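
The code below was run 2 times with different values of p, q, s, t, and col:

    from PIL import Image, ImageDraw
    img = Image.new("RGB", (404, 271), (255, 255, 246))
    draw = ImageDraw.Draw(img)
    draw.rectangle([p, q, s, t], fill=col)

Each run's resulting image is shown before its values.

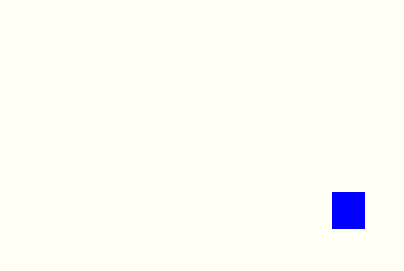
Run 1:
p = 332
q = 192
s = 364
t = 228
col = 'blue'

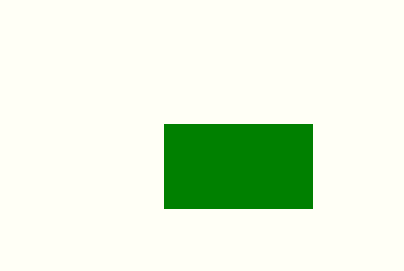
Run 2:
p = 164; q = 124; s = 312; t = 208; col = 'green'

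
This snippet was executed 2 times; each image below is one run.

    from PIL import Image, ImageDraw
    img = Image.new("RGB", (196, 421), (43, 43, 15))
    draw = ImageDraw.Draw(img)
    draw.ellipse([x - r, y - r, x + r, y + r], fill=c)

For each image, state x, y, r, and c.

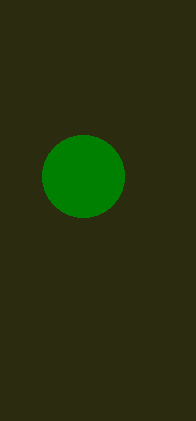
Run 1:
x = 83
y = 176
r = 41
c = 'green'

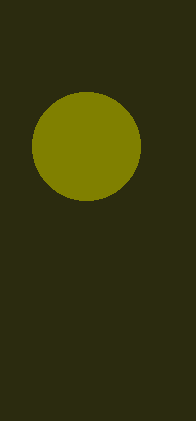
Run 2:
x = 86
y = 146
r = 54
c = 'olive'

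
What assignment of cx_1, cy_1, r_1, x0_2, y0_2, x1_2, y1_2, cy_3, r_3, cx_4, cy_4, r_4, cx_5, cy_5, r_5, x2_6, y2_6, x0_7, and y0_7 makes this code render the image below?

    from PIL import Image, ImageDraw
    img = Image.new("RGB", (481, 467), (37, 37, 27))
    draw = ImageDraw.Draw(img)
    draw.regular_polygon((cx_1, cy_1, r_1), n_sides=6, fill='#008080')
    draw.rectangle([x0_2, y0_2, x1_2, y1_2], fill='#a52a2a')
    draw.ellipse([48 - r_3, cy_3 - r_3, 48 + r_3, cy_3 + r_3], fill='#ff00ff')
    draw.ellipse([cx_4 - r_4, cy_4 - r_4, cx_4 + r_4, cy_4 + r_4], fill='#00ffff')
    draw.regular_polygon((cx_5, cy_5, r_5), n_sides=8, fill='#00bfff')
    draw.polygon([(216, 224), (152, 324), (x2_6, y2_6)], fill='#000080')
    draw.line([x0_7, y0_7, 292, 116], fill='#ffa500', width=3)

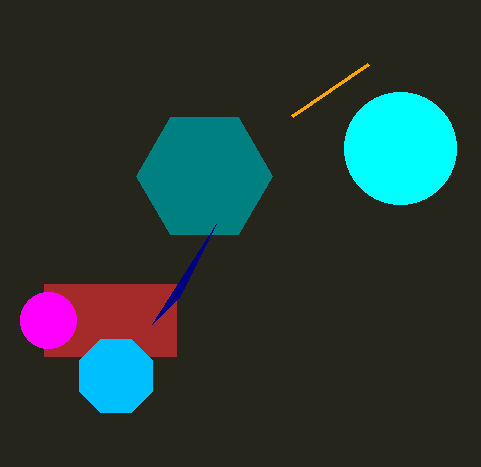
cx_1 = 204, cy_1 = 176, r_1 = 68, x0_2 = 44, y0_2 = 284, x1_2 = 176, y1_2 = 356, cy_3 = 320, r_3 = 28, cx_4 = 400, cy_4 = 148, r_4 = 56, cx_5 = 116, cy_5 = 376, r_5 = 40, x2_6 = 180, y2_6 = 296, x0_7 = 368, y0_7 = 64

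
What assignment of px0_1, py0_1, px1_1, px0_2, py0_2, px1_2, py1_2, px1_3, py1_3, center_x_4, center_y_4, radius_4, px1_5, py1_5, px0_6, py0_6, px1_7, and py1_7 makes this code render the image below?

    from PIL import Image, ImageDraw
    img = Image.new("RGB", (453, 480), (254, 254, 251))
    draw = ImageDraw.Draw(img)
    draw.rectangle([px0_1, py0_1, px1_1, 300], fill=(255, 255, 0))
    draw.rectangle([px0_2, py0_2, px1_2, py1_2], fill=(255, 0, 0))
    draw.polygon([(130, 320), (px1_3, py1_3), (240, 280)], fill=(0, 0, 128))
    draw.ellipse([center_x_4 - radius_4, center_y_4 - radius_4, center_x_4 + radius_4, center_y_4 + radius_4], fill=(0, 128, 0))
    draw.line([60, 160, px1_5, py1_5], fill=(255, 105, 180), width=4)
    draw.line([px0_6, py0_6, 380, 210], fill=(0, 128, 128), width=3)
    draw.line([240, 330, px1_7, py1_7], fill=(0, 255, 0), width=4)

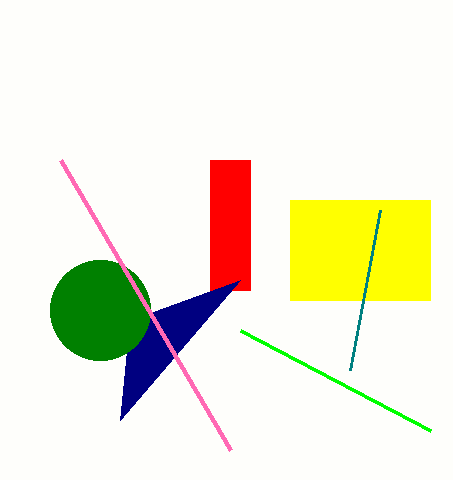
px0_1 = 290, py0_1 = 200, px1_1 = 430, px0_2 = 210, py0_2 = 160, px1_2 = 250, py1_2 = 290, px1_3 = 120, py1_3 = 420, center_x_4 = 100, center_y_4 = 310, radius_4 = 50, px1_5 = 230, py1_5 = 450, px0_6 = 350, py0_6 = 370, px1_7 = 430, py1_7 = 430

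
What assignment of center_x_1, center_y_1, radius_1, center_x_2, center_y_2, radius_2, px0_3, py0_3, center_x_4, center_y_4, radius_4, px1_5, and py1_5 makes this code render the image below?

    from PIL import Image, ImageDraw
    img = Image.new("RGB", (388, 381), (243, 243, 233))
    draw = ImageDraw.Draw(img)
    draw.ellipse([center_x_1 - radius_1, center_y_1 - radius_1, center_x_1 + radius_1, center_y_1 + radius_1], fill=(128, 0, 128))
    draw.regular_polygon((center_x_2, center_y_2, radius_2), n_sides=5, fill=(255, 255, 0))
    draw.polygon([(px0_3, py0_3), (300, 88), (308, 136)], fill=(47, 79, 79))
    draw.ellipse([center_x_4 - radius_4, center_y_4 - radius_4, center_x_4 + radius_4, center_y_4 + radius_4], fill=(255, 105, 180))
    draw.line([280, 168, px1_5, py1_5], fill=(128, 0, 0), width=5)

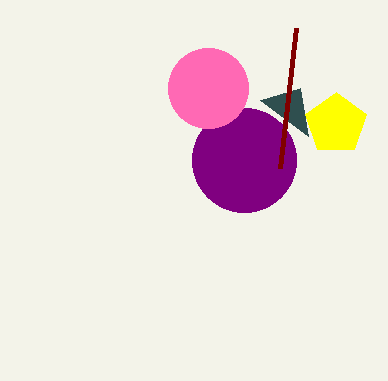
center_x_1 = 244; center_y_1 = 160; radius_1 = 52; center_x_2 = 336; center_y_2 = 124; radius_2 = 32; px0_3 = 260; py0_3 = 100; center_x_4 = 208; center_y_4 = 88; radius_4 = 40; px1_5 = 296; py1_5 = 28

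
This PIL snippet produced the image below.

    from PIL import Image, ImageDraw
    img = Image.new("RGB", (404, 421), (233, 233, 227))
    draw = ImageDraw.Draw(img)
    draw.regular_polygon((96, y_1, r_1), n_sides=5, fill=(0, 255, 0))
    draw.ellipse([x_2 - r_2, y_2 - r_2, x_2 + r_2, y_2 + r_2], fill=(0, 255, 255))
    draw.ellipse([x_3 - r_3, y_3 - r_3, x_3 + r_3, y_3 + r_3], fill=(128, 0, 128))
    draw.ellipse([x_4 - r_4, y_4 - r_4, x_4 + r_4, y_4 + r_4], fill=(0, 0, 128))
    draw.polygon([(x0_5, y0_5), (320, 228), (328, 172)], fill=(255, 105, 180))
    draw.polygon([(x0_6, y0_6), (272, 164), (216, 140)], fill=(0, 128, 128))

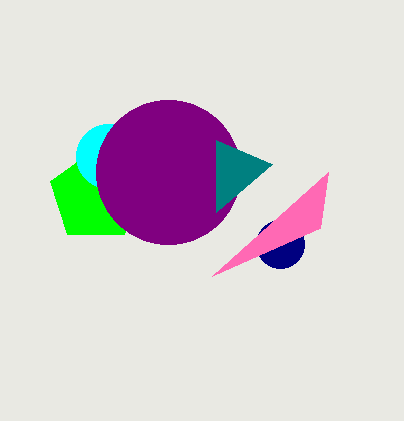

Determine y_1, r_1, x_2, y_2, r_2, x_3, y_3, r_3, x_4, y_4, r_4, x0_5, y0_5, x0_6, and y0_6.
y_1 = 196
r_1 = 48
x_2 = 108
y_2 = 156
r_2 = 32
x_3 = 168
y_3 = 172
r_3 = 72
x_4 = 280
y_4 = 244
r_4 = 24
x0_5 = 212
y0_5 = 276
x0_6 = 216
y0_6 = 212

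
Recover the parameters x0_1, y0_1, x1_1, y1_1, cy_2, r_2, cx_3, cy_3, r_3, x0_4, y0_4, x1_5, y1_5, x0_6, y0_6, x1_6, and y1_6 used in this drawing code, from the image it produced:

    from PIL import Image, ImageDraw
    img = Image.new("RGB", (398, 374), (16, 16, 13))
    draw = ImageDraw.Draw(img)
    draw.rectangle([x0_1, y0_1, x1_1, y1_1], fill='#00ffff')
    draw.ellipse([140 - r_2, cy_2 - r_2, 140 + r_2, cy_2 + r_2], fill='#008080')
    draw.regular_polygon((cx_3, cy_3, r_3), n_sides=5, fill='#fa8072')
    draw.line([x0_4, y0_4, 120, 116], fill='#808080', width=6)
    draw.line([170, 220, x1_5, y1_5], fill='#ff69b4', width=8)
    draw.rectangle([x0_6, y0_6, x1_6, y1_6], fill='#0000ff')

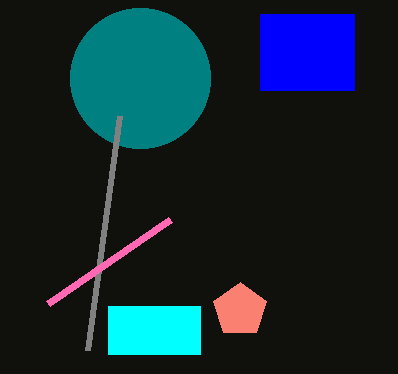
x0_1 = 108
y0_1 = 306
x1_1 = 200
y1_1 = 354
cy_2 = 78
r_2 = 70
cx_3 = 240
cy_3 = 310
r_3 = 28
x0_4 = 88
y0_4 = 350
x1_5 = 48
y1_5 = 304
x0_6 = 260
y0_6 = 14
x1_6 = 354
y1_6 = 90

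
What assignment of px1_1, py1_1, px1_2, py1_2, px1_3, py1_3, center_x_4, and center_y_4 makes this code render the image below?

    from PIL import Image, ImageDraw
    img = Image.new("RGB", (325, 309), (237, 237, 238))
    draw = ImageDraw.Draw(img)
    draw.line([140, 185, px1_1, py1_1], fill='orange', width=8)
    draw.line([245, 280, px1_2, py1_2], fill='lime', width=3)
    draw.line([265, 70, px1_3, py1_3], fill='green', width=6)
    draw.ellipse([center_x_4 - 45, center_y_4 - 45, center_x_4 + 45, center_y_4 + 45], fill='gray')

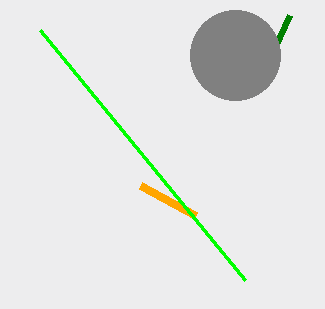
px1_1 = 195
py1_1 = 215
px1_2 = 40
py1_2 = 30
px1_3 = 290
py1_3 = 15
center_x_4 = 235
center_y_4 = 55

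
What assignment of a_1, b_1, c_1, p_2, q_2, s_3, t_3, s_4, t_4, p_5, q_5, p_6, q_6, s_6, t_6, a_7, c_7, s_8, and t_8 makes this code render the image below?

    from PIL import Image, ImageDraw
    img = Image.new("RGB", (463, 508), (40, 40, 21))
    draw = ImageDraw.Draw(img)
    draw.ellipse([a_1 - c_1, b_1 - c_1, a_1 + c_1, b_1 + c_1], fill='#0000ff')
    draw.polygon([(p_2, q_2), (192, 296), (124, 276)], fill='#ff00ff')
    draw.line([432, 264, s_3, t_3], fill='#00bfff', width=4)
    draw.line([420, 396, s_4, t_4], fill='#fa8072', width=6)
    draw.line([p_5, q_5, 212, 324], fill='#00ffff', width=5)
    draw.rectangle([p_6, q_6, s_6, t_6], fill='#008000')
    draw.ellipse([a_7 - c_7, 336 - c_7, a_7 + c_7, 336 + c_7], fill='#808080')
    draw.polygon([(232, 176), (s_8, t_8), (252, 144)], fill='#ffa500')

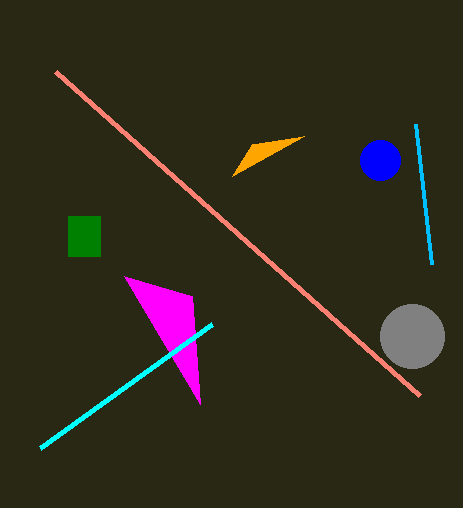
a_1 = 380; b_1 = 160; c_1 = 20; p_2 = 200; q_2 = 404; s_3 = 416; t_3 = 124; s_4 = 56; t_4 = 72; p_5 = 40; q_5 = 448; p_6 = 68; q_6 = 216; s_6 = 100; t_6 = 256; a_7 = 412; c_7 = 32; s_8 = 304; t_8 = 136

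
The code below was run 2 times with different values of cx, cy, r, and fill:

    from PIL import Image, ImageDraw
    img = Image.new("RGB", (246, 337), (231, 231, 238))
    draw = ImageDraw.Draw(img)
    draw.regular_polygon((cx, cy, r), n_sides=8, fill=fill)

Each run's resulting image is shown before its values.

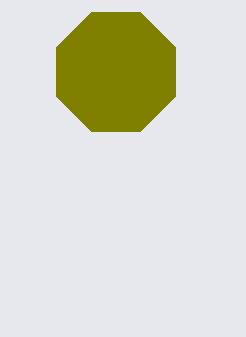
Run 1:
cx = 116; cy = 72; r = 64; fill = 'olive'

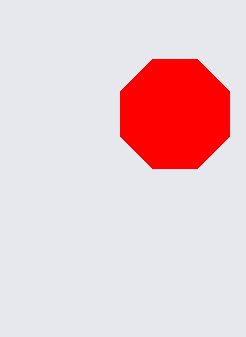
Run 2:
cx = 175; cy = 114; r = 59; fill = 'red'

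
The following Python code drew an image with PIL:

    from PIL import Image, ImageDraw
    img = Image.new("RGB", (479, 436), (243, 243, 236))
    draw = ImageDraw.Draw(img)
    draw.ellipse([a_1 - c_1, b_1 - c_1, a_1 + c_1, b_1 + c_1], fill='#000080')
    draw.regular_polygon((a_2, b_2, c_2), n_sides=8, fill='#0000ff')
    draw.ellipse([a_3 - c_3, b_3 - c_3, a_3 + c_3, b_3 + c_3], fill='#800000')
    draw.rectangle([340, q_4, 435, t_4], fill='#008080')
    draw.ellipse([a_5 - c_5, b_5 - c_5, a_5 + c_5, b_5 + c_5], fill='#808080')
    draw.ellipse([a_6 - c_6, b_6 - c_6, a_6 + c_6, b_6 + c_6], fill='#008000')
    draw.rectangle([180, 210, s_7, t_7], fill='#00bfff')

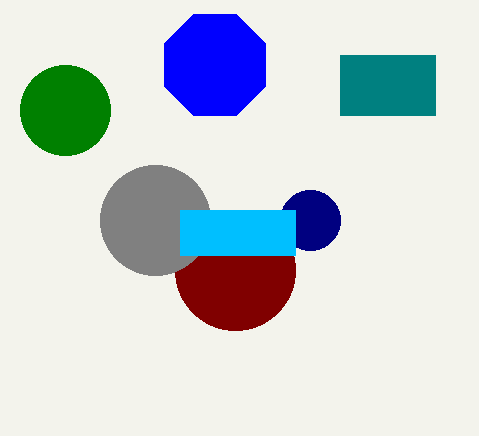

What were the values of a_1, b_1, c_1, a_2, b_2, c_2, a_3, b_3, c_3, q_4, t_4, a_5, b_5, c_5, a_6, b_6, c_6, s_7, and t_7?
a_1 = 310
b_1 = 220
c_1 = 30
a_2 = 215
b_2 = 65
c_2 = 55
a_3 = 235
b_3 = 270
c_3 = 60
q_4 = 55
t_4 = 115
a_5 = 155
b_5 = 220
c_5 = 55
a_6 = 65
b_6 = 110
c_6 = 45
s_7 = 295
t_7 = 255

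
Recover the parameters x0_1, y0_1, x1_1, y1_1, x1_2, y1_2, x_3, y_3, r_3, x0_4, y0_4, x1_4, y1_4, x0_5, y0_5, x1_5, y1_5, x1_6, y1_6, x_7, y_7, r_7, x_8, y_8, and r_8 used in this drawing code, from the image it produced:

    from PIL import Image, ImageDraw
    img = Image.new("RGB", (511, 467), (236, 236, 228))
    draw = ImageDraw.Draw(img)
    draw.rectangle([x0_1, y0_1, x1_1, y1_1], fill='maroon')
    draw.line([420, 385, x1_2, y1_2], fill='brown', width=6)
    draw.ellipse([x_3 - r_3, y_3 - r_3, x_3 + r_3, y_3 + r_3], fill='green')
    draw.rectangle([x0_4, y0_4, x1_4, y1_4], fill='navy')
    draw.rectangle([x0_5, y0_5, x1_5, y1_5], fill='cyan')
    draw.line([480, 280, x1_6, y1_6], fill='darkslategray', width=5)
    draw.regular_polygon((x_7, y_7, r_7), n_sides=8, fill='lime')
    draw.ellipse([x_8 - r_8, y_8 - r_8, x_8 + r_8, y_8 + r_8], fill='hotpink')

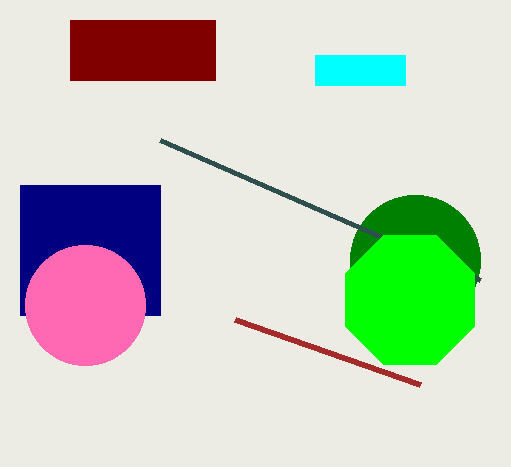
x0_1 = 70; y0_1 = 20; x1_1 = 215; y1_1 = 80; x1_2 = 235; y1_2 = 320; x_3 = 415; y_3 = 260; r_3 = 65; x0_4 = 20; y0_4 = 185; x1_4 = 160; y1_4 = 315; x0_5 = 315; y0_5 = 55; x1_5 = 405; y1_5 = 85; x1_6 = 160; y1_6 = 140; x_7 = 410; y_7 = 300; r_7 = 70; x_8 = 85; y_8 = 305; r_8 = 60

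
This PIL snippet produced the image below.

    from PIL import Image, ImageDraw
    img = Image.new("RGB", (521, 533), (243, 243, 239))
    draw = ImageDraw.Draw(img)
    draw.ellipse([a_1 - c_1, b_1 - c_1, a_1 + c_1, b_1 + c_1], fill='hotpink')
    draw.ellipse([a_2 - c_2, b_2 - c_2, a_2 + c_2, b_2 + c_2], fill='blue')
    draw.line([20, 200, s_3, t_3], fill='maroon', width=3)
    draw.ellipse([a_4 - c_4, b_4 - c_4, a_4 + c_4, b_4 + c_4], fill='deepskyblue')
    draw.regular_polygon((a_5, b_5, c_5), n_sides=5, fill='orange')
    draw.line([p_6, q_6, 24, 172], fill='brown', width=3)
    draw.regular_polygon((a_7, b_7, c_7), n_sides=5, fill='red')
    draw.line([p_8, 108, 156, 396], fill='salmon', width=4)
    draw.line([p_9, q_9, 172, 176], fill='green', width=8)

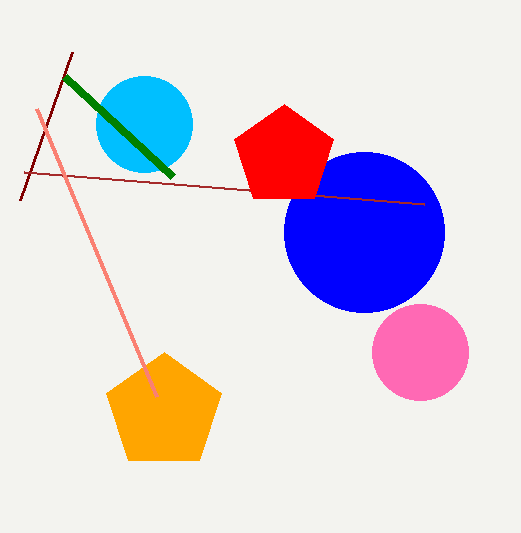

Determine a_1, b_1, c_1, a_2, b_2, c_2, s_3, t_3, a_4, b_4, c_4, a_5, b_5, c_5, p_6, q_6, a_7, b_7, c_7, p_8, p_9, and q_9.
a_1 = 420
b_1 = 352
c_1 = 48
a_2 = 364
b_2 = 232
c_2 = 80
s_3 = 72
t_3 = 52
a_4 = 144
b_4 = 124
c_4 = 48
a_5 = 164
b_5 = 412
c_5 = 60
p_6 = 424
q_6 = 204
a_7 = 284
b_7 = 156
c_7 = 52
p_8 = 36
p_9 = 64
q_9 = 76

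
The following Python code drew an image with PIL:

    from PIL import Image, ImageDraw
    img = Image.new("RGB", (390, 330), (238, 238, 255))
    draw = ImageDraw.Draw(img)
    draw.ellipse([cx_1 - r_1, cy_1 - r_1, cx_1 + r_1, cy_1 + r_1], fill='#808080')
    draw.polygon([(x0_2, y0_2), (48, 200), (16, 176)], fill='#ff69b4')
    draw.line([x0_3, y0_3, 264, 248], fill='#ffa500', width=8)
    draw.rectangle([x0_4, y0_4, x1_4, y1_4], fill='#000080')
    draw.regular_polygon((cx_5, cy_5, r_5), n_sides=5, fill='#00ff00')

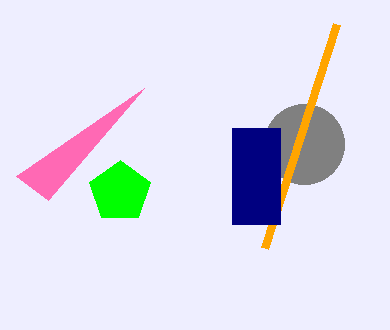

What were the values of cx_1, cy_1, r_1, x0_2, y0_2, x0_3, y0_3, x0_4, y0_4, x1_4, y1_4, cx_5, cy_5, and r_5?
cx_1 = 304; cy_1 = 144; r_1 = 40; x0_2 = 144; y0_2 = 88; x0_3 = 336; y0_3 = 24; x0_4 = 232; y0_4 = 128; x1_4 = 280; y1_4 = 224; cx_5 = 120; cy_5 = 192; r_5 = 32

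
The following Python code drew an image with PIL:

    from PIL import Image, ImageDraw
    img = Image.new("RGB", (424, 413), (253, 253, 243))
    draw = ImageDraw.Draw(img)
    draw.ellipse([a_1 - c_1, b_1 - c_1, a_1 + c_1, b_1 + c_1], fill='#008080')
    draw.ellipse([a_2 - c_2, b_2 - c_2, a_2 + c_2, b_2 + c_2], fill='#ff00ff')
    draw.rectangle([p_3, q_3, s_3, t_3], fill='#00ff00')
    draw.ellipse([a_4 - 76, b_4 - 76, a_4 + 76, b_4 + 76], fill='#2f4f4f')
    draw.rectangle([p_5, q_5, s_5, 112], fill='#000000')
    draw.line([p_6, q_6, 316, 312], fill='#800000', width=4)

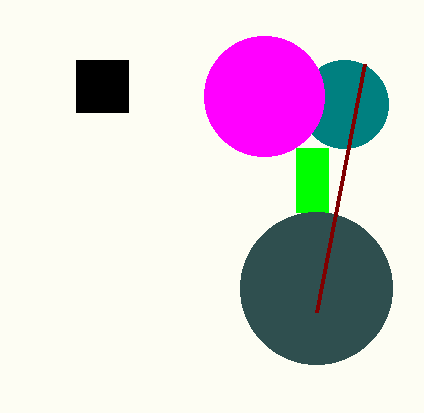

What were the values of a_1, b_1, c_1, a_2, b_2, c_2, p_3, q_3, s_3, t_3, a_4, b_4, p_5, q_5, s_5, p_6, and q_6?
a_1 = 344, b_1 = 104, c_1 = 44, a_2 = 264, b_2 = 96, c_2 = 60, p_3 = 296, q_3 = 148, s_3 = 328, t_3 = 212, a_4 = 316, b_4 = 288, p_5 = 76, q_5 = 60, s_5 = 128, p_6 = 364, q_6 = 64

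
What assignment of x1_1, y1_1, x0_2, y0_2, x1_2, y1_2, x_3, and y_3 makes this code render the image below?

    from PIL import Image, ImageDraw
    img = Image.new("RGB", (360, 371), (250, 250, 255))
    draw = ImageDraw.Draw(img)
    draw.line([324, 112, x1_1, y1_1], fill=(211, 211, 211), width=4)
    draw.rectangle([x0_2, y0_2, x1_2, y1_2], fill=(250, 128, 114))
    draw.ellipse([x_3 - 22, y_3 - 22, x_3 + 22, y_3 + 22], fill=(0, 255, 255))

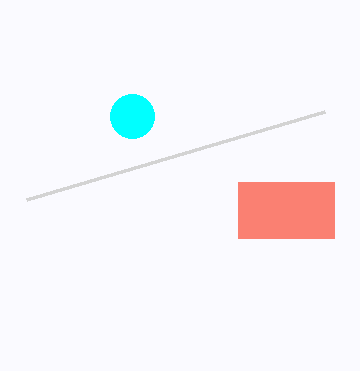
x1_1 = 26; y1_1 = 200; x0_2 = 238; y0_2 = 182; x1_2 = 334; y1_2 = 238; x_3 = 132; y_3 = 116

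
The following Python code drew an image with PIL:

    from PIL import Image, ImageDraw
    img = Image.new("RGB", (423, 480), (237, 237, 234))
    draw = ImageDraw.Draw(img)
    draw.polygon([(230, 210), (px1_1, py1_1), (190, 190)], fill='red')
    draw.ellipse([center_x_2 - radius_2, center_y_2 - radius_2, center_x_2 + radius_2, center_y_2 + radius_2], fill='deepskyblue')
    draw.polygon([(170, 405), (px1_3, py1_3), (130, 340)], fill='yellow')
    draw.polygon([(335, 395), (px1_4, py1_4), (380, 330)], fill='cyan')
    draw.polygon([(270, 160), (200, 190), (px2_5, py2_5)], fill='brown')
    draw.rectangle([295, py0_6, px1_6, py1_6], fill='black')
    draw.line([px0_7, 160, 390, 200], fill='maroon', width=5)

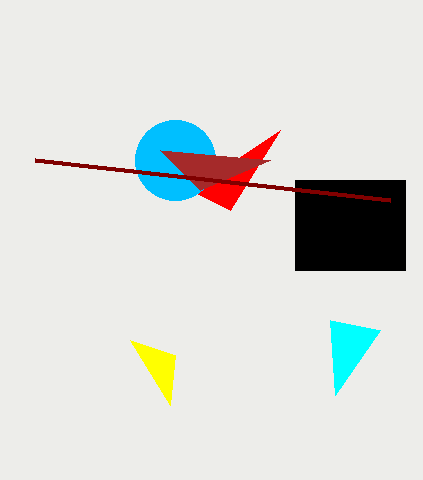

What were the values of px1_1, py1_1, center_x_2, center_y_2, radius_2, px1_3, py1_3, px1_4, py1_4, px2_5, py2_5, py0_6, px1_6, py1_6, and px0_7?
px1_1 = 280
py1_1 = 130
center_x_2 = 175
center_y_2 = 160
radius_2 = 40
px1_3 = 175
py1_3 = 355
px1_4 = 330
py1_4 = 320
px2_5 = 160
py2_5 = 150
py0_6 = 180
px1_6 = 405
py1_6 = 270
px0_7 = 35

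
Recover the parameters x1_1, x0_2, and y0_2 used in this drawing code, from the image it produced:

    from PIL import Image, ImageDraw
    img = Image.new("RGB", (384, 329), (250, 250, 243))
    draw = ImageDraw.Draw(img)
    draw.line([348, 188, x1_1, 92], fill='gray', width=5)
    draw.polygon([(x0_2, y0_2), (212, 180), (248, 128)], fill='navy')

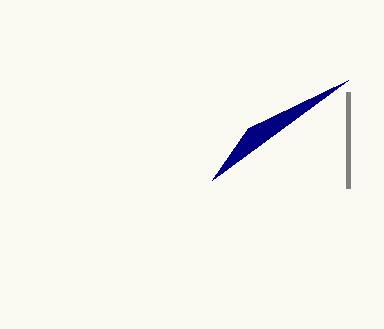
x1_1 = 348; x0_2 = 348; y0_2 = 80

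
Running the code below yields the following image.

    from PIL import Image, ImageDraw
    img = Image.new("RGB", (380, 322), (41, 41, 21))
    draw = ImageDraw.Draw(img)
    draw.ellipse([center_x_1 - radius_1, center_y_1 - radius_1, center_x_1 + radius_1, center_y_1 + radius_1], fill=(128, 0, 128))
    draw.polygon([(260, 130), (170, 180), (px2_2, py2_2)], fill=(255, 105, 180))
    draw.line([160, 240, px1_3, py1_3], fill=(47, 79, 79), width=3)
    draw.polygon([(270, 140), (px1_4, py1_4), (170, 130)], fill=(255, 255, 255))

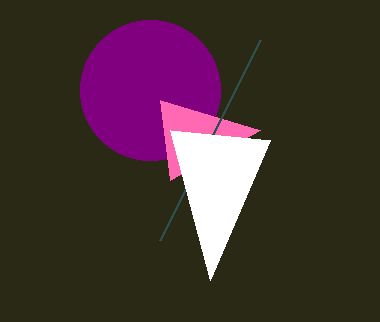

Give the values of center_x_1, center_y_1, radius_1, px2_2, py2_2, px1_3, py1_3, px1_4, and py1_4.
center_x_1 = 150, center_y_1 = 90, radius_1 = 70, px2_2 = 160, py2_2 = 100, px1_3 = 260, py1_3 = 40, px1_4 = 210, py1_4 = 280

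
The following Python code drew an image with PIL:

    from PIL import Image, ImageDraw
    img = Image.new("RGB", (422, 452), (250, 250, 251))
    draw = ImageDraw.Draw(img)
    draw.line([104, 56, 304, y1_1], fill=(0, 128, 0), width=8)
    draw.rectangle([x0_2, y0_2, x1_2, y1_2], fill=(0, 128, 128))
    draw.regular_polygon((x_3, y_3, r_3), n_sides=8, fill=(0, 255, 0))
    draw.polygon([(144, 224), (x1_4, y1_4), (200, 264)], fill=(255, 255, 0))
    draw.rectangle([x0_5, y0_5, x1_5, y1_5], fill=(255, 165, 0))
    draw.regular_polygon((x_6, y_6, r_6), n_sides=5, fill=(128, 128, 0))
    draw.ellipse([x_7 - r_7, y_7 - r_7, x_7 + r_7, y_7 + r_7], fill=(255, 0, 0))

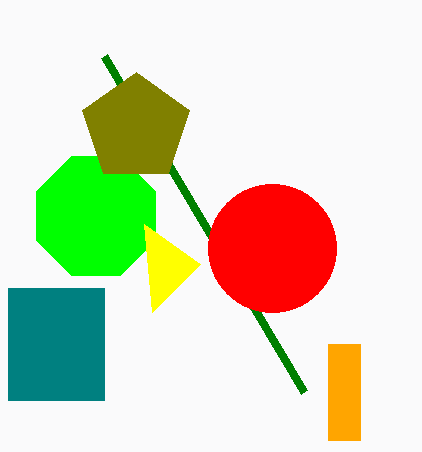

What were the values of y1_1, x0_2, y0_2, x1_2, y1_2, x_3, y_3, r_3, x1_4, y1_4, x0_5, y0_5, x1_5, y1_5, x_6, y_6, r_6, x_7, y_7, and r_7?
y1_1 = 392
x0_2 = 8
y0_2 = 288
x1_2 = 104
y1_2 = 400
x_3 = 96
y_3 = 216
r_3 = 64
x1_4 = 152
y1_4 = 312
x0_5 = 328
y0_5 = 344
x1_5 = 360
y1_5 = 440
x_6 = 136
y_6 = 128
r_6 = 56
x_7 = 272
y_7 = 248
r_7 = 64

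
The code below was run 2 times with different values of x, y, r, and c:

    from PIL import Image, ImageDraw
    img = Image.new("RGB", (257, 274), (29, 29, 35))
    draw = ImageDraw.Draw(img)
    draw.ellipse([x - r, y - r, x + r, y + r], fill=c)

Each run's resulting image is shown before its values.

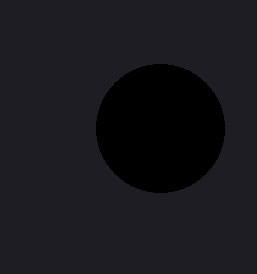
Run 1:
x = 160; y = 128; r = 64; c = 'black'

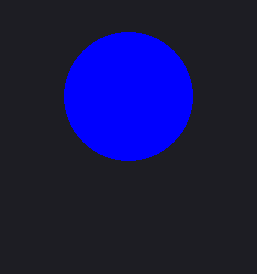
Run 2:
x = 128
y = 96
r = 64
c = 'blue'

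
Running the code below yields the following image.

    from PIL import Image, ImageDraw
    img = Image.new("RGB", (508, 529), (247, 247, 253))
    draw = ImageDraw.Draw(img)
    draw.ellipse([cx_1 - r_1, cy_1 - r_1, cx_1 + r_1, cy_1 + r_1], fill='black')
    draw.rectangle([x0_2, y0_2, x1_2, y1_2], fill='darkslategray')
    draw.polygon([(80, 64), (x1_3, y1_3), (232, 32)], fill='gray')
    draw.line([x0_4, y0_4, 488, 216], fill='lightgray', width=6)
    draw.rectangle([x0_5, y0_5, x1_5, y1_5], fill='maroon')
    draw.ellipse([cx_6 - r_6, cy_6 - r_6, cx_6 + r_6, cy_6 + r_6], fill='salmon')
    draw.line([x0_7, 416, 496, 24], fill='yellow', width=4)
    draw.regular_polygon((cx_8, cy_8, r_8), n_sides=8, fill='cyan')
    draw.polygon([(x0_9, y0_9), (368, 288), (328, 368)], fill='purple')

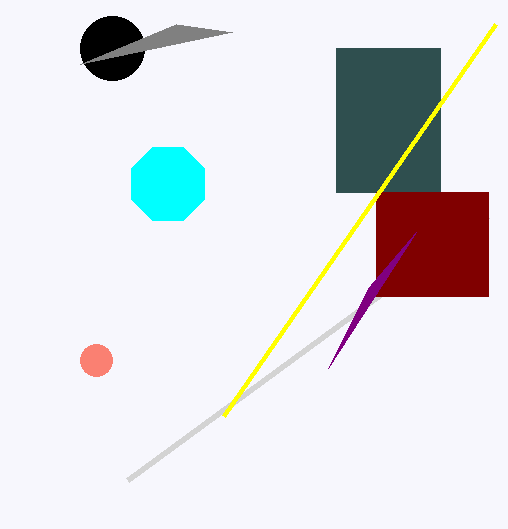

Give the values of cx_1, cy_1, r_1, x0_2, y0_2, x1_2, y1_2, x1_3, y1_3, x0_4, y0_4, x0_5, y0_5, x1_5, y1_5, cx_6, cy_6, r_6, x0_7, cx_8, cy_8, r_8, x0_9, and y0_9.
cx_1 = 112
cy_1 = 48
r_1 = 32
x0_2 = 336
y0_2 = 48
x1_2 = 440
y1_2 = 192
x1_3 = 176
y1_3 = 24
x0_4 = 128
y0_4 = 480
x0_5 = 376
y0_5 = 192
x1_5 = 488
y1_5 = 296
cx_6 = 96
cy_6 = 360
r_6 = 16
x0_7 = 224
cx_8 = 168
cy_8 = 184
r_8 = 40
x0_9 = 416
y0_9 = 232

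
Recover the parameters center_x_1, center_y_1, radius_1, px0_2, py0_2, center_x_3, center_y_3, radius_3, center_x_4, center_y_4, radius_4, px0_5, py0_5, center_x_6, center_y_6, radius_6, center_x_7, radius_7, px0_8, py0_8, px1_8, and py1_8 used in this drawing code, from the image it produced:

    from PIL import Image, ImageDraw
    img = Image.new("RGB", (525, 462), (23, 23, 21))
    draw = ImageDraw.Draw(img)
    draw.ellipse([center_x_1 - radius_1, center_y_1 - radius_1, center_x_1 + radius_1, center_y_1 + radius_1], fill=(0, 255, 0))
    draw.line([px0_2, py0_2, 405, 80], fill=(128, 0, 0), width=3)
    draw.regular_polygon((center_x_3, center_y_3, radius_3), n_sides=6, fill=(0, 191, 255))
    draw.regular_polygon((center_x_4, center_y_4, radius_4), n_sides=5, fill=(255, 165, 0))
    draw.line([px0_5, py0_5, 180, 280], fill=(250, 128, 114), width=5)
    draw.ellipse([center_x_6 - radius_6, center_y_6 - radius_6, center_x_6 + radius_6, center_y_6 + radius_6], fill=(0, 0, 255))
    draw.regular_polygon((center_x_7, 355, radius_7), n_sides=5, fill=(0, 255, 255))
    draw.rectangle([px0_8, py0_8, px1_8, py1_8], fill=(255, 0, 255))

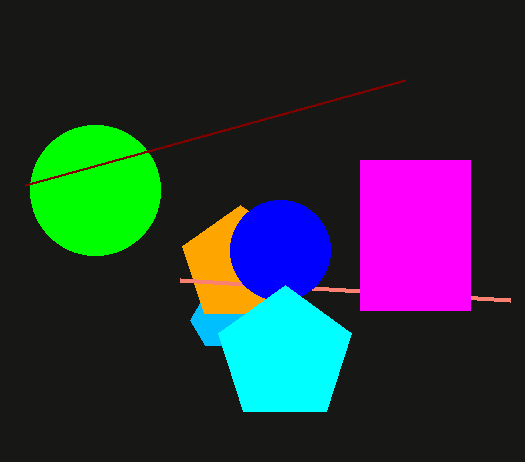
center_x_1 = 95
center_y_1 = 190
radius_1 = 65
px0_2 = 25
py0_2 = 185
center_x_3 = 220
center_y_3 = 320
radius_3 = 30
center_x_4 = 240
center_y_4 = 265
radius_4 = 60
px0_5 = 510
py0_5 = 300
center_x_6 = 280
center_y_6 = 250
radius_6 = 50
center_x_7 = 285
radius_7 = 70
px0_8 = 360
py0_8 = 160
px1_8 = 470
py1_8 = 310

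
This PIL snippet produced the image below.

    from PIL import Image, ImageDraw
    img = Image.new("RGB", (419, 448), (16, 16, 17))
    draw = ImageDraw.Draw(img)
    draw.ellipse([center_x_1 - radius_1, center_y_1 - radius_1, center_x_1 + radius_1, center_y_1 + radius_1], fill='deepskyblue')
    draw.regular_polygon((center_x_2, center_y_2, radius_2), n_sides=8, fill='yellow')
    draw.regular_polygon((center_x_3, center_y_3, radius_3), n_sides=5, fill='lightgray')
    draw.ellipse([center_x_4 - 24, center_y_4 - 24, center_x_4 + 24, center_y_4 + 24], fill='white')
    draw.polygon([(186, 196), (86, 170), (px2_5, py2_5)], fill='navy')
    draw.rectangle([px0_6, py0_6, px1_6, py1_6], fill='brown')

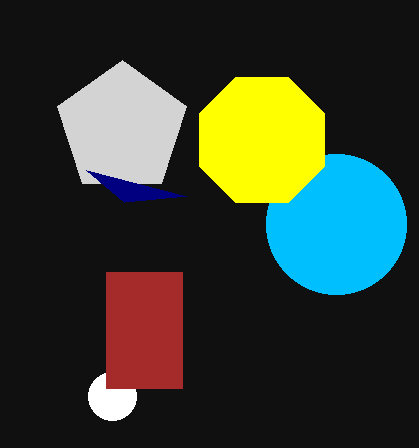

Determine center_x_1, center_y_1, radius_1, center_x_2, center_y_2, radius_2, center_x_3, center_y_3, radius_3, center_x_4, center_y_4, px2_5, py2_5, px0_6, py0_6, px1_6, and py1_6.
center_x_1 = 336
center_y_1 = 224
radius_1 = 70
center_x_2 = 262
center_y_2 = 140
radius_2 = 68
center_x_3 = 122
center_y_3 = 128
radius_3 = 68
center_x_4 = 112
center_y_4 = 396
px2_5 = 124
py2_5 = 202
px0_6 = 106
py0_6 = 272
px1_6 = 182
py1_6 = 388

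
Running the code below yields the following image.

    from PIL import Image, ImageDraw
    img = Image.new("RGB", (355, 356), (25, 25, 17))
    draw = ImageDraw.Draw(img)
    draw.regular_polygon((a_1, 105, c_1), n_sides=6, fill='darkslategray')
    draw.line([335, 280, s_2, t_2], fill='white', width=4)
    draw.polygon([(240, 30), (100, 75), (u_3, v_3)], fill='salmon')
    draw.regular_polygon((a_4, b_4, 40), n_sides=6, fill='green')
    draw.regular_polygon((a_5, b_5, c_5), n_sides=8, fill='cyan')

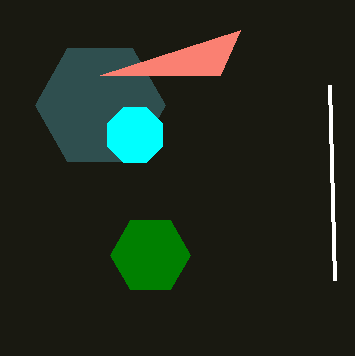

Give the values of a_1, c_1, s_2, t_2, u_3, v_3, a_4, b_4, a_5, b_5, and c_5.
a_1 = 100
c_1 = 65
s_2 = 330
t_2 = 85
u_3 = 220
v_3 = 75
a_4 = 150
b_4 = 255
a_5 = 135
b_5 = 135
c_5 = 30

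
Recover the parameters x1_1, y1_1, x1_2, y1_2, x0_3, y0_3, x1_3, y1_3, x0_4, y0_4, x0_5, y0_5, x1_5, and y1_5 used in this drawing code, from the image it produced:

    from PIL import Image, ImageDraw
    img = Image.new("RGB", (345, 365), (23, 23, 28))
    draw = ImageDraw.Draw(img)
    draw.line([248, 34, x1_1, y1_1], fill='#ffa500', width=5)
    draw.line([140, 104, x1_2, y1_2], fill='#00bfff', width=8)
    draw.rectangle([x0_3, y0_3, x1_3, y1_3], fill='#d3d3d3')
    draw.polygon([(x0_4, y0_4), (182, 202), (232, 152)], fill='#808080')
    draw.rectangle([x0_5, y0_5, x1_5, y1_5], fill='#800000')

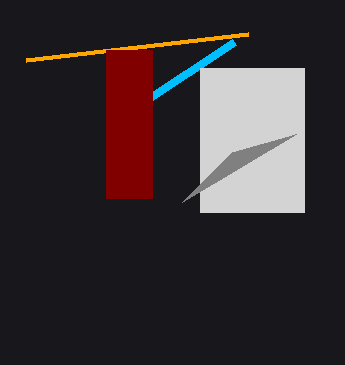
x1_1 = 26; y1_1 = 60; x1_2 = 234; y1_2 = 42; x0_3 = 200; y0_3 = 68; x1_3 = 304; y1_3 = 212; x0_4 = 296; y0_4 = 134; x0_5 = 106; y0_5 = 50; x1_5 = 152; y1_5 = 198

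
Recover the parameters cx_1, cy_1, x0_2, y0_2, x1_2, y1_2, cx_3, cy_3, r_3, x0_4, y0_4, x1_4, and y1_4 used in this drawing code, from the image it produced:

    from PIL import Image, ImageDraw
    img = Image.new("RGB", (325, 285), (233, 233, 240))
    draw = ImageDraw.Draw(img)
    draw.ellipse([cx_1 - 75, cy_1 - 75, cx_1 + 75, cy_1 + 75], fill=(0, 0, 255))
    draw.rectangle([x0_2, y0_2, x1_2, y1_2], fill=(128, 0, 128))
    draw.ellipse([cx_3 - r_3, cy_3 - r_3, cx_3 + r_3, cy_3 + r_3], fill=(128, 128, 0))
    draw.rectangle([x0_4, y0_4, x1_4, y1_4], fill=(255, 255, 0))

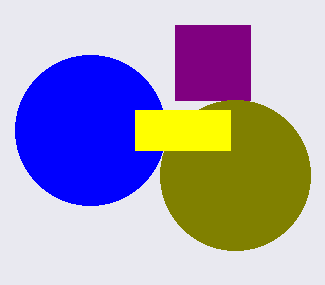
cx_1 = 90
cy_1 = 130
x0_2 = 175
y0_2 = 25
x1_2 = 250
y1_2 = 100
cx_3 = 235
cy_3 = 175
r_3 = 75
x0_4 = 135
y0_4 = 110
x1_4 = 230
y1_4 = 150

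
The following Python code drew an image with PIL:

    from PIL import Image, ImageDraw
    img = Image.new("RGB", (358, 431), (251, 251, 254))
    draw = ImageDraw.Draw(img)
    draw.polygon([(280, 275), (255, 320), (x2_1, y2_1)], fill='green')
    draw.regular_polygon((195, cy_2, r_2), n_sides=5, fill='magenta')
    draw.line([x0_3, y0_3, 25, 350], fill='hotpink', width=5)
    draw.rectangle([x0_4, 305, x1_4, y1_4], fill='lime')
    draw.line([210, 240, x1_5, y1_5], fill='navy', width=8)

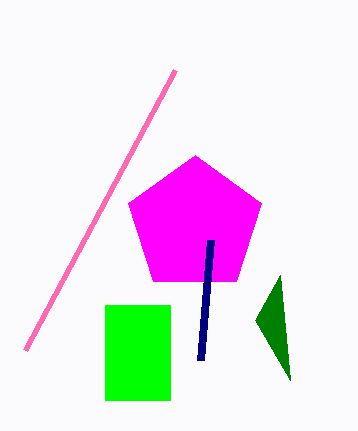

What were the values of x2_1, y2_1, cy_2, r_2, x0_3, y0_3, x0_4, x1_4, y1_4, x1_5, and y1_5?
x2_1 = 290; y2_1 = 380; cy_2 = 225; r_2 = 70; x0_3 = 175; y0_3 = 70; x0_4 = 105; x1_4 = 170; y1_4 = 400; x1_5 = 200; y1_5 = 360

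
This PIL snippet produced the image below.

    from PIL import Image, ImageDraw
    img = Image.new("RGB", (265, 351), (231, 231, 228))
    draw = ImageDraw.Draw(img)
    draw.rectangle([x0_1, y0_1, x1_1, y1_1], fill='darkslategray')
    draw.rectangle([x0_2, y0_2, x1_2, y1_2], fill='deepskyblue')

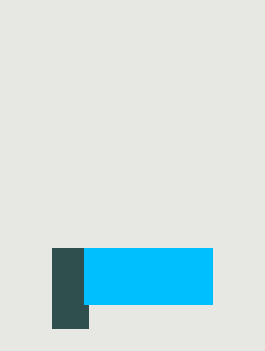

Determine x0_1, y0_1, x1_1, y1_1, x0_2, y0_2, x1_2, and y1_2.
x0_1 = 52
y0_1 = 248
x1_1 = 88
y1_1 = 328
x0_2 = 84
y0_2 = 248
x1_2 = 212
y1_2 = 304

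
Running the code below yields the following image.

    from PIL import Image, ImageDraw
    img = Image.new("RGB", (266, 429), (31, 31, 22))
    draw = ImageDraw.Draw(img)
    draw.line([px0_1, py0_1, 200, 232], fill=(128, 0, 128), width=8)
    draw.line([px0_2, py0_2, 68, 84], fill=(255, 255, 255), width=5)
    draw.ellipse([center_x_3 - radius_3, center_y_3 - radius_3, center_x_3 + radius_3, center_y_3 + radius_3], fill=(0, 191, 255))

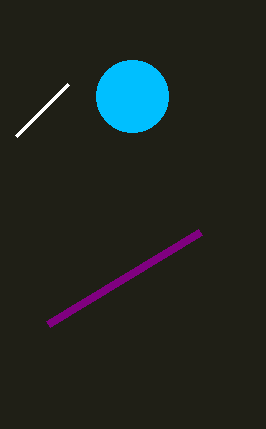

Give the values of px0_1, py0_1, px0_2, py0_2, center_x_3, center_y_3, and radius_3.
px0_1 = 48
py0_1 = 324
px0_2 = 16
py0_2 = 136
center_x_3 = 132
center_y_3 = 96
radius_3 = 36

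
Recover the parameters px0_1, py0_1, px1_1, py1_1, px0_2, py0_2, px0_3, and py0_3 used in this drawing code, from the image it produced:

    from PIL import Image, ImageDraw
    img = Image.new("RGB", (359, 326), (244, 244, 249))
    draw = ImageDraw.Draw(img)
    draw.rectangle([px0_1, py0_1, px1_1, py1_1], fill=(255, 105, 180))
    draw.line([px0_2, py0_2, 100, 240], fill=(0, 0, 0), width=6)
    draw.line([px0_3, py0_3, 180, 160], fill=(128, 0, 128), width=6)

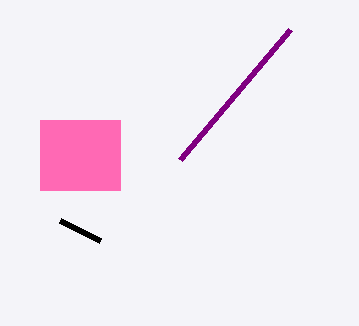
px0_1 = 40
py0_1 = 120
px1_1 = 120
py1_1 = 190
px0_2 = 60
py0_2 = 220
px0_3 = 290
py0_3 = 30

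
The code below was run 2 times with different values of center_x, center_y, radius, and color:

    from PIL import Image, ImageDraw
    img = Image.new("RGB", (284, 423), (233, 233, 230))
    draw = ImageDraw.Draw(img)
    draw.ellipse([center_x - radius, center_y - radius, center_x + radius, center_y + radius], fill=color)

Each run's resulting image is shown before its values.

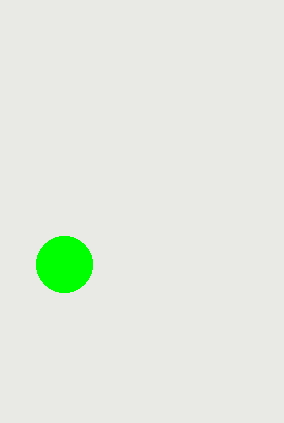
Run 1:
center_x = 64; center_y = 264; radius = 28; color = 'lime'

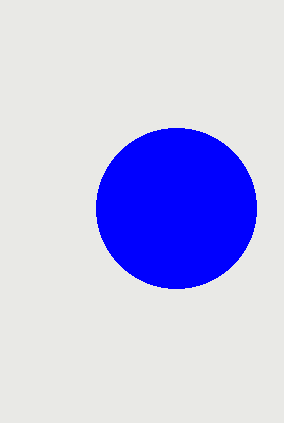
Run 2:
center_x = 176, center_y = 208, radius = 80, color = 'blue'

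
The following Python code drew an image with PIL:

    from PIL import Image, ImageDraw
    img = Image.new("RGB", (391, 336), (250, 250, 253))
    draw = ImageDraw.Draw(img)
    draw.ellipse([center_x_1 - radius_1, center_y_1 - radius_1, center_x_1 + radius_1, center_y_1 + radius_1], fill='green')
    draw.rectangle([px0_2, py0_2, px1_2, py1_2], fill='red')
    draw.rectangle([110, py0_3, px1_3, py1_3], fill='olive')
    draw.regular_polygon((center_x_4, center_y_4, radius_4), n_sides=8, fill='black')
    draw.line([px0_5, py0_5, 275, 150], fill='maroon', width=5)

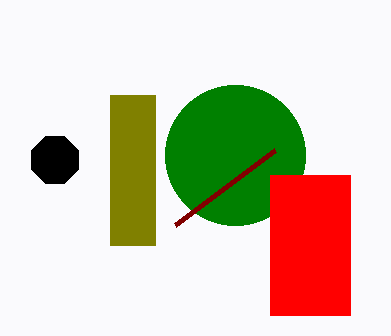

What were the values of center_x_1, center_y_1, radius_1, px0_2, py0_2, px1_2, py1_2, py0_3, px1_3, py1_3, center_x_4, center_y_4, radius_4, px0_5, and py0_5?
center_x_1 = 235, center_y_1 = 155, radius_1 = 70, px0_2 = 270, py0_2 = 175, px1_2 = 350, py1_2 = 315, py0_3 = 95, px1_3 = 155, py1_3 = 245, center_x_4 = 55, center_y_4 = 160, radius_4 = 25, px0_5 = 175, py0_5 = 225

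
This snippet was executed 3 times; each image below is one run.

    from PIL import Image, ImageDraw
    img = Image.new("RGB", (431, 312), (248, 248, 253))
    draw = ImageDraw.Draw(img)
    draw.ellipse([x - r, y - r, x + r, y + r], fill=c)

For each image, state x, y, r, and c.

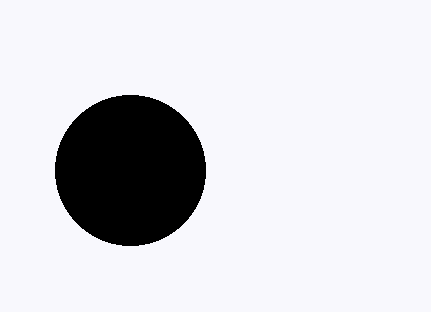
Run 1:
x = 130, y = 170, r = 75, c = 'black'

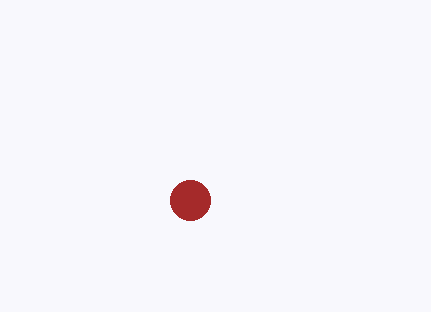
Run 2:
x = 190, y = 200, r = 20, c = 'brown'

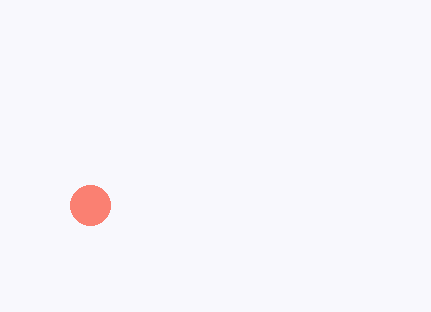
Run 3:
x = 90; y = 205; r = 20; c = 'salmon'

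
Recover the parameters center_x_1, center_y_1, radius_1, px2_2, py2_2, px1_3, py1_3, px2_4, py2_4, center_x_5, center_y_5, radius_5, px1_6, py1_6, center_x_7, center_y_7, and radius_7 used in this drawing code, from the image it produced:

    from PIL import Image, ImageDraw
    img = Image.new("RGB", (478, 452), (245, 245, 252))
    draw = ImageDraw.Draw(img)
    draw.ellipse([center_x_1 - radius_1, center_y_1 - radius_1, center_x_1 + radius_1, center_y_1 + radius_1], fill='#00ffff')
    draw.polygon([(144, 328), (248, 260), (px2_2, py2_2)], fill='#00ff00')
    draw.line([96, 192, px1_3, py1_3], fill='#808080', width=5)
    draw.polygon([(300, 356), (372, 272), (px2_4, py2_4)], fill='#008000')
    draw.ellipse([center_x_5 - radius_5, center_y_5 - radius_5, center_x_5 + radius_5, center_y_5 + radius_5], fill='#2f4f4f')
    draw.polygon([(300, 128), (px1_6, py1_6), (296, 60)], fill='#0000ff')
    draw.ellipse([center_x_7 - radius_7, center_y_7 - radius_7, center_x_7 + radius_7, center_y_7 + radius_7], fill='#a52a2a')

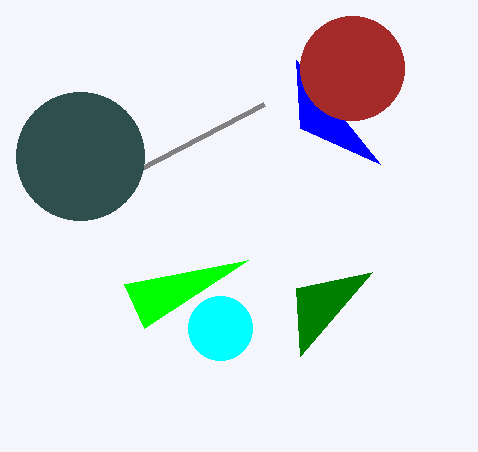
center_x_1 = 220; center_y_1 = 328; radius_1 = 32; px2_2 = 124; py2_2 = 284; px1_3 = 264; py1_3 = 104; px2_4 = 296; py2_4 = 288; center_x_5 = 80; center_y_5 = 156; radius_5 = 64; px1_6 = 380; py1_6 = 164; center_x_7 = 352; center_y_7 = 68; radius_7 = 52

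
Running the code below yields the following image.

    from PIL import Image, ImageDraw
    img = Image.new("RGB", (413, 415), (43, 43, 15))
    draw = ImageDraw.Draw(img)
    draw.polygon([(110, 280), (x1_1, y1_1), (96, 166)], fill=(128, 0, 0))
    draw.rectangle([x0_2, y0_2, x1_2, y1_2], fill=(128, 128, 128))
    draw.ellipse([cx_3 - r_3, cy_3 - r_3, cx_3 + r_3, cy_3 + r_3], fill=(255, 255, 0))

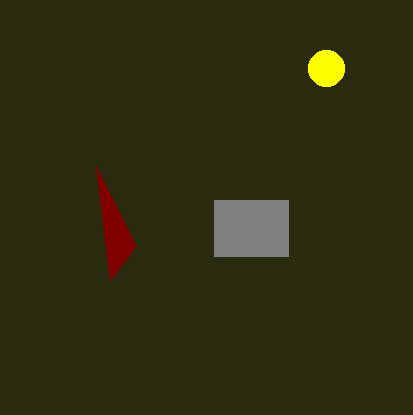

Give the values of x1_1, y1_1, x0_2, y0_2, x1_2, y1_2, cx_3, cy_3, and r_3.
x1_1 = 136
y1_1 = 246
x0_2 = 214
y0_2 = 200
x1_2 = 288
y1_2 = 256
cx_3 = 326
cy_3 = 68
r_3 = 18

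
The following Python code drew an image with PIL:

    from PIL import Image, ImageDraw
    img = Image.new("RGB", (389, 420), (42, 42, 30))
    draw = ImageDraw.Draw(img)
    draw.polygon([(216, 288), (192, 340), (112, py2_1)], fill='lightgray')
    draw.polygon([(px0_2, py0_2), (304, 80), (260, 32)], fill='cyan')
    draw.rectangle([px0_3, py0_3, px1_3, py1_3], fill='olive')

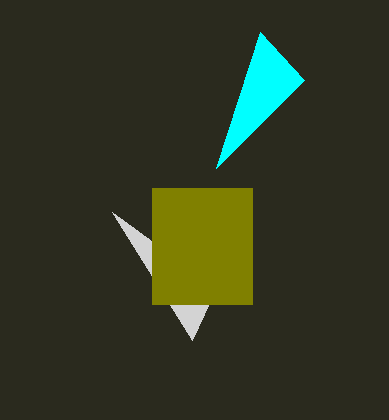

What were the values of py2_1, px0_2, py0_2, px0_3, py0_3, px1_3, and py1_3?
py2_1 = 212
px0_2 = 216
py0_2 = 168
px0_3 = 152
py0_3 = 188
px1_3 = 252
py1_3 = 304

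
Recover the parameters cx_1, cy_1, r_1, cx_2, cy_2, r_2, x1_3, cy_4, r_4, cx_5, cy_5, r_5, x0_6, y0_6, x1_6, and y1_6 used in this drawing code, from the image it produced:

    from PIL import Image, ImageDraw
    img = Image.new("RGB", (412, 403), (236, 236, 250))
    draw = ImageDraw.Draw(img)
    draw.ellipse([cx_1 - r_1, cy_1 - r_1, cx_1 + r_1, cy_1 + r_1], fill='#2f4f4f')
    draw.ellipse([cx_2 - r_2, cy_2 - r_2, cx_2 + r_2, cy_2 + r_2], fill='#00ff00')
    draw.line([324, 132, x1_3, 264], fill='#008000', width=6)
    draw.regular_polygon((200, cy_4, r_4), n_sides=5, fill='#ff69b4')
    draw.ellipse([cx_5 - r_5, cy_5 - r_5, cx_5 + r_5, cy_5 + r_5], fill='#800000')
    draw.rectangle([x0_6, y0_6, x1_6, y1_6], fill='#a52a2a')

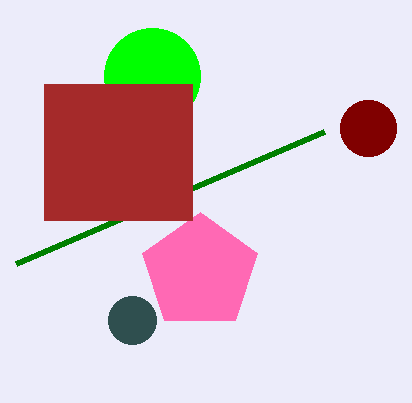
cx_1 = 132; cy_1 = 320; r_1 = 24; cx_2 = 152; cy_2 = 76; r_2 = 48; x1_3 = 16; cy_4 = 272; r_4 = 60; cx_5 = 368; cy_5 = 128; r_5 = 28; x0_6 = 44; y0_6 = 84; x1_6 = 192; y1_6 = 220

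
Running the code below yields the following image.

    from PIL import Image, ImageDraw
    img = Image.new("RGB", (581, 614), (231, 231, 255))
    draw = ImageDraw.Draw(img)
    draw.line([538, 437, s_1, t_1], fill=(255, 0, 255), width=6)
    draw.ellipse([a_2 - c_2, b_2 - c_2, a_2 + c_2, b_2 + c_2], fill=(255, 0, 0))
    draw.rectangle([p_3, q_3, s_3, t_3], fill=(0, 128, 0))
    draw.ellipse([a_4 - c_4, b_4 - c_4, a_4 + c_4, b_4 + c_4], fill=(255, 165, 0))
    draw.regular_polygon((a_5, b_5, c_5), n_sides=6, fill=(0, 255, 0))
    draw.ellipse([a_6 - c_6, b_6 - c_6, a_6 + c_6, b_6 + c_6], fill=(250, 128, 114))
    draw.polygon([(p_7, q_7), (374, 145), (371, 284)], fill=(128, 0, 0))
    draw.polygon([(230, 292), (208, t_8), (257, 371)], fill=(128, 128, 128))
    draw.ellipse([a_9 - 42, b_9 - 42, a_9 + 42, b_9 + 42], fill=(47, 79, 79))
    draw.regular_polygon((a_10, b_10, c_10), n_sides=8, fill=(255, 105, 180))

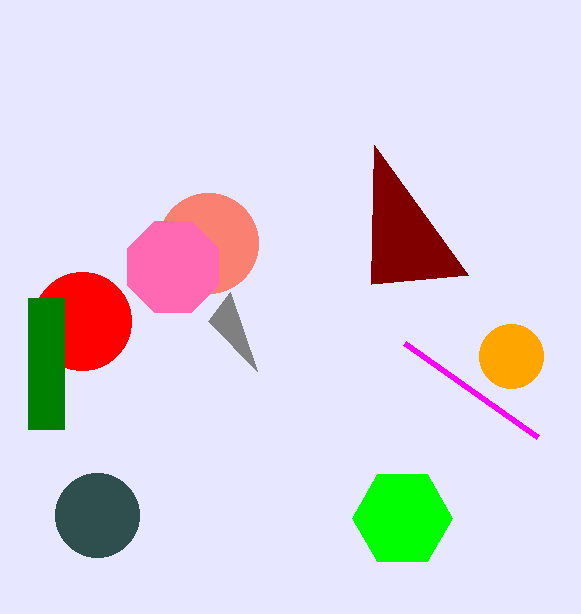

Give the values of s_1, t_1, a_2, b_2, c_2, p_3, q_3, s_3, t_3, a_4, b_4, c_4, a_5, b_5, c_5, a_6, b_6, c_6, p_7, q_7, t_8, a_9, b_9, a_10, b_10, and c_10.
s_1 = 405, t_1 = 343, a_2 = 82, b_2 = 321, c_2 = 49, p_3 = 28, q_3 = 298, s_3 = 64, t_3 = 429, a_4 = 511, b_4 = 356, c_4 = 32, a_5 = 402, b_5 = 518, c_5 = 50, a_6 = 208, b_6 = 243, c_6 = 50, p_7 = 468, q_7 = 275, t_8 = 321, a_9 = 97, b_9 = 515, a_10 = 173, b_10 = 267, c_10 = 49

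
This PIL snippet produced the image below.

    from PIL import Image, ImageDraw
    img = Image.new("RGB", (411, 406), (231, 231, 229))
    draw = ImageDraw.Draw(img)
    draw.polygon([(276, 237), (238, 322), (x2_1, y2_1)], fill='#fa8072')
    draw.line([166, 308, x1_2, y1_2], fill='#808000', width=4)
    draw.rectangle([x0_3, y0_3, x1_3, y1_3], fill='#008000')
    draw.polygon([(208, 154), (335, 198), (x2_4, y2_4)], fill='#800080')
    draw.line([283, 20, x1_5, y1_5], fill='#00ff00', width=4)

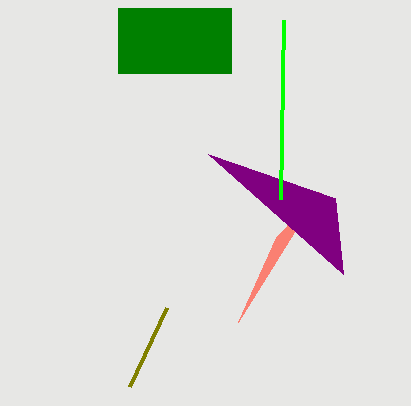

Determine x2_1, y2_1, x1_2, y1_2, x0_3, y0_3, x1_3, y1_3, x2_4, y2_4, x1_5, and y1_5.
x2_1 = 319; y2_1 = 192; x1_2 = 129; y1_2 = 387; x0_3 = 118; y0_3 = 8; x1_3 = 231; y1_3 = 73; x2_4 = 343; y2_4 = 274; x1_5 = 280; y1_5 = 199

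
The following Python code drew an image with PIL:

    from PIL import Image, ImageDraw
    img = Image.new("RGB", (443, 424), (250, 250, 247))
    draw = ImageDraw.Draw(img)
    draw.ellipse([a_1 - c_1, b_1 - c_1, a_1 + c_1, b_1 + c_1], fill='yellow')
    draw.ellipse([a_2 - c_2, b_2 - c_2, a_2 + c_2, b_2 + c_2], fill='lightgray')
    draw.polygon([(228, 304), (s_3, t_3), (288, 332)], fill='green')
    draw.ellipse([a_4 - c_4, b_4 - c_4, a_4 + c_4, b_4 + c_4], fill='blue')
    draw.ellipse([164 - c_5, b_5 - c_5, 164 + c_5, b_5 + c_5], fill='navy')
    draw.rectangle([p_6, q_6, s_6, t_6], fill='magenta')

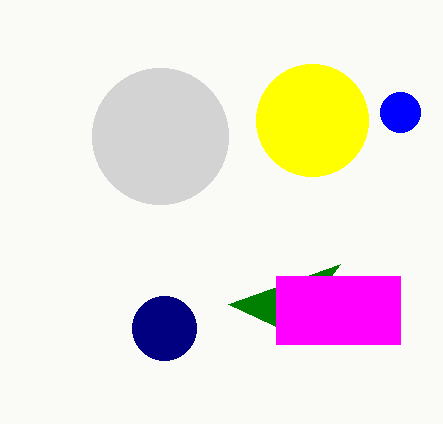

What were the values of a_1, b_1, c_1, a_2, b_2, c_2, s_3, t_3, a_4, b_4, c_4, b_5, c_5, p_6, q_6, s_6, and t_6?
a_1 = 312; b_1 = 120; c_1 = 56; a_2 = 160; b_2 = 136; c_2 = 68; s_3 = 340; t_3 = 264; a_4 = 400; b_4 = 112; c_4 = 20; b_5 = 328; c_5 = 32; p_6 = 276; q_6 = 276; s_6 = 400; t_6 = 344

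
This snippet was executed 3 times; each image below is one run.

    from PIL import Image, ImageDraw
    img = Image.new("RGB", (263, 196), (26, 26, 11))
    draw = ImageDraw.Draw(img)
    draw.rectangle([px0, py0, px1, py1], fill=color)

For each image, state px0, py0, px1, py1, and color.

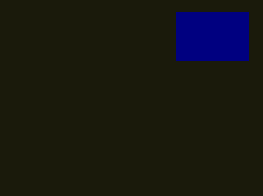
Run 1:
px0 = 176
py0 = 12
px1 = 248
py1 = 60
color = 'navy'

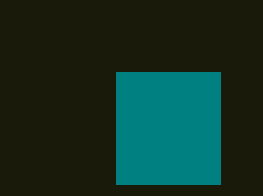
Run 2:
px0 = 116, py0 = 72, px1 = 220, py1 = 184, color = 'teal'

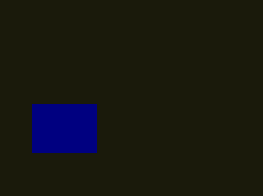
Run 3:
px0 = 32, py0 = 104, px1 = 96, py1 = 152, color = 'navy'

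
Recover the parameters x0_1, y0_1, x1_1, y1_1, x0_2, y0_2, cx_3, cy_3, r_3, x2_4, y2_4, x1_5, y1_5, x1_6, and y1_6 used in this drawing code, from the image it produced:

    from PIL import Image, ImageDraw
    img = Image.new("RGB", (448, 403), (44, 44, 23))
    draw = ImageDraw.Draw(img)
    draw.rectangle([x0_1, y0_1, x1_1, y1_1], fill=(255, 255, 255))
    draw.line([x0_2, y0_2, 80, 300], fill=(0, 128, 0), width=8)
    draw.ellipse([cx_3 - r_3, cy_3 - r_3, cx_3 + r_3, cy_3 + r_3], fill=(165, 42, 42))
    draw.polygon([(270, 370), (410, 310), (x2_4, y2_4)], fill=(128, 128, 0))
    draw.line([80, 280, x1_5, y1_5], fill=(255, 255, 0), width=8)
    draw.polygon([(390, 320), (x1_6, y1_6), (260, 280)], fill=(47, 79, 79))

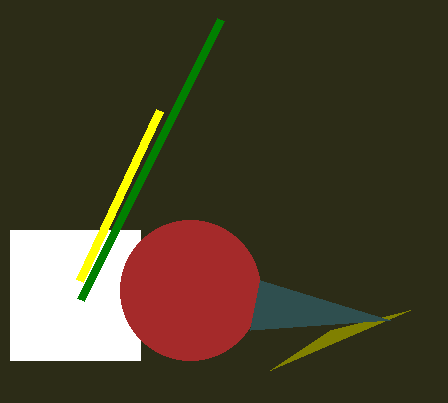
x0_1 = 10
y0_1 = 230
x1_1 = 140
y1_1 = 360
x0_2 = 220
y0_2 = 20
cx_3 = 190
cy_3 = 290
r_3 = 70
x2_4 = 330
y2_4 = 330
x1_5 = 160
y1_5 = 110
x1_6 = 250
y1_6 = 330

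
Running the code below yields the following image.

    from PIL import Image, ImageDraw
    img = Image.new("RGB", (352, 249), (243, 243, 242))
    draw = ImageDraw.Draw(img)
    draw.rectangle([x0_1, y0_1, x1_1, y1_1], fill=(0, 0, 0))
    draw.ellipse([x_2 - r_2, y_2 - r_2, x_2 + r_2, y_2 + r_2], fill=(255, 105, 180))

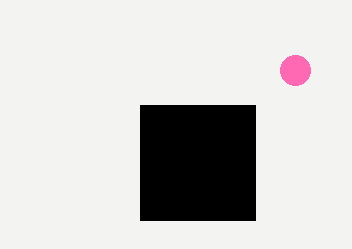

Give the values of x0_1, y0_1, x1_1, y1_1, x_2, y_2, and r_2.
x0_1 = 140; y0_1 = 105; x1_1 = 255; y1_1 = 220; x_2 = 295; y_2 = 70; r_2 = 15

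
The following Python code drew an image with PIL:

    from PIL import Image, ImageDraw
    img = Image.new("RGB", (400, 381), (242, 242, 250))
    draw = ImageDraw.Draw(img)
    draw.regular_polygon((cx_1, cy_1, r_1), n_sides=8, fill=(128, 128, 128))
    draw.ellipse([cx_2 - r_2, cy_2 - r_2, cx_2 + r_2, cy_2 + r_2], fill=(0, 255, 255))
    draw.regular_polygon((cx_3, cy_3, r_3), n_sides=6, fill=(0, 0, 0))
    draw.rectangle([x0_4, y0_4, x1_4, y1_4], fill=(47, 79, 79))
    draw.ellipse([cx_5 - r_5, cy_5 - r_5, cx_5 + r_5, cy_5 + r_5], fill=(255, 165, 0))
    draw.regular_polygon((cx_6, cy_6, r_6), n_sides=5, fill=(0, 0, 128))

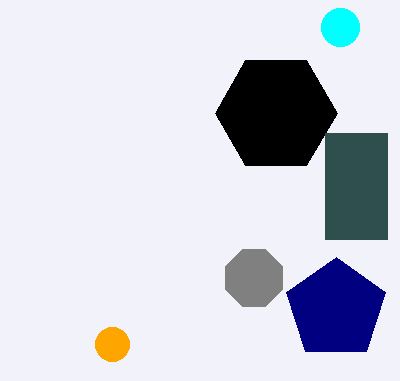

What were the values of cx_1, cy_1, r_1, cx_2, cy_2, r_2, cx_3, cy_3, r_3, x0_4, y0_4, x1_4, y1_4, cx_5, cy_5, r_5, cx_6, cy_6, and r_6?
cx_1 = 254
cy_1 = 278
r_1 = 31
cx_2 = 340
cy_2 = 27
r_2 = 19
cx_3 = 276
cy_3 = 113
r_3 = 61
x0_4 = 325
y0_4 = 133
x1_4 = 387
y1_4 = 239
cx_5 = 112
cy_5 = 344
r_5 = 17
cx_6 = 336
cy_6 = 309
r_6 = 52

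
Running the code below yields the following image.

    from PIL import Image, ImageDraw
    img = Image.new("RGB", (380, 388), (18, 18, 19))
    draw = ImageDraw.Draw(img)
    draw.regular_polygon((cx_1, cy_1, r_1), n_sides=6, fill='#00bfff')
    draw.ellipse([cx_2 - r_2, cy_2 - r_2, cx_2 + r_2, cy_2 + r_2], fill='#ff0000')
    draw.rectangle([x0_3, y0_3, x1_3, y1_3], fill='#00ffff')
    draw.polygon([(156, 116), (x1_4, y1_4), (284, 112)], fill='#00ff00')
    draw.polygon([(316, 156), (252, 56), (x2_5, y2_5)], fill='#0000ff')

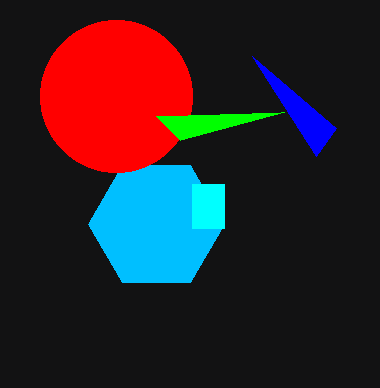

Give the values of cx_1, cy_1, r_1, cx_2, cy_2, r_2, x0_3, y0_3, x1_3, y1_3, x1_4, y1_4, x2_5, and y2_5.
cx_1 = 156, cy_1 = 224, r_1 = 68, cx_2 = 116, cy_2 = 96, r_2 = 76, x0_3 = 192, y0_3 = 184, x1_3 = 224, y1_3 = 228, x1_4 = 180, y1_4 = 140, x2_5 = 336, y2_5 = 128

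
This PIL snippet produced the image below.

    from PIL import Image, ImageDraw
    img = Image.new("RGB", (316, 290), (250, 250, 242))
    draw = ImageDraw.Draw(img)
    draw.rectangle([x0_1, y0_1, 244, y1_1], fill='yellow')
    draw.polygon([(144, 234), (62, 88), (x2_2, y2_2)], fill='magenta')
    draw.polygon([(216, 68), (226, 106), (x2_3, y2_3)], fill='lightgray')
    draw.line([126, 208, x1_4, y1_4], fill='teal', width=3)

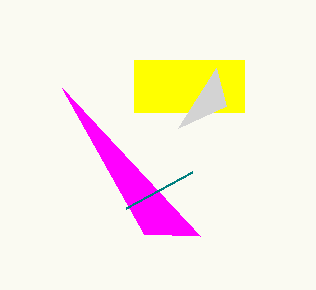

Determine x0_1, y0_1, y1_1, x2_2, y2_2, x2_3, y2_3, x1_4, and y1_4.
x0_1 = 134; y0_1 = 60; y1_1 = 112; x2_2 = 200; y2_2 = 236; x2_3 = 178; y2_3 = 128; x1_4 = 192; y1_4 = 172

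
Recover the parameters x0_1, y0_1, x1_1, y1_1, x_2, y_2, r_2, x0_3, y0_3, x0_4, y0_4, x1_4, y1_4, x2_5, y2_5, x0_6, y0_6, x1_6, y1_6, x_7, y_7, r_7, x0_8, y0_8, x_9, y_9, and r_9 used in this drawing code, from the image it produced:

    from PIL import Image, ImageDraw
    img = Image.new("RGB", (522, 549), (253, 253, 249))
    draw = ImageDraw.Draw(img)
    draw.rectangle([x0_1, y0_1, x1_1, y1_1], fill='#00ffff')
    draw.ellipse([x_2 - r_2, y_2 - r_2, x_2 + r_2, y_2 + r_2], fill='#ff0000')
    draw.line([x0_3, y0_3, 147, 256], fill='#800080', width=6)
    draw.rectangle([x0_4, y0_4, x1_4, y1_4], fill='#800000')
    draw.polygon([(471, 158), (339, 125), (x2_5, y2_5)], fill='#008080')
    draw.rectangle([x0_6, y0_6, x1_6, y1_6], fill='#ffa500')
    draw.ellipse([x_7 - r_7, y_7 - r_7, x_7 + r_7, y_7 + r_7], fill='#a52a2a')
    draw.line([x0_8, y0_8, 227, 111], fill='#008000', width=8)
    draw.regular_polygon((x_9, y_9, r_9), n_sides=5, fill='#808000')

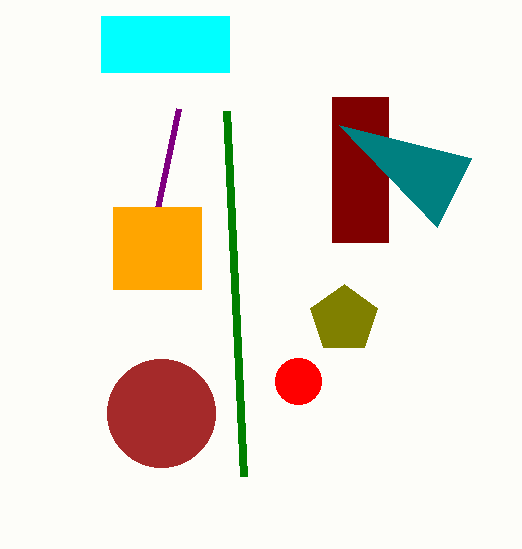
x0_1 = 101, y0_1 = 16, x1_1 = 229, y1_1 = 72, x_2 = 298, y_2 = 381, r_2 = 23, x0_3 = 178, y0_3 = 109, x0_4 = 332, y0_4 = 97, x1_4 = 388, y1_4 = 242, x2_5 = 437, y2_5 = 227, x0_6 = 113, y0_6 = 207, x1_6 = 201, y1_6 = 289, x_7 = 161, y_7 = 413, r_7 = 54, x0_8 = 244, y0_8 = 476, x_9 = 344, y_9 = 319, r_9 = 35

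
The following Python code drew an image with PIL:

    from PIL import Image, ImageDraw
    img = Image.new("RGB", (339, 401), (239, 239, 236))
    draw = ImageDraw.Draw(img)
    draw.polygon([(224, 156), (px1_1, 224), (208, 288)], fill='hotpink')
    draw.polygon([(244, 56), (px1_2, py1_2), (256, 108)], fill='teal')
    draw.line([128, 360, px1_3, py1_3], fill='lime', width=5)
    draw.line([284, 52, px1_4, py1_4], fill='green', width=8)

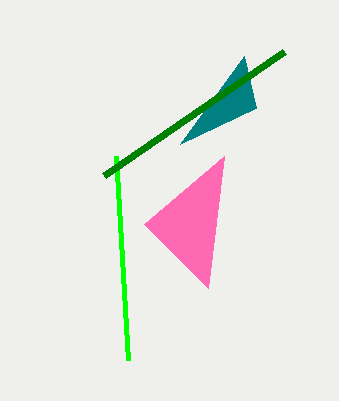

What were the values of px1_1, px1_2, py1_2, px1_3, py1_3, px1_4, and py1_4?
px1_1 = 144
px1_2 = 180
py1_2 = 144
px1_3 = 116
py1_3 = 156
px1_4 = 104
py1_4 = 176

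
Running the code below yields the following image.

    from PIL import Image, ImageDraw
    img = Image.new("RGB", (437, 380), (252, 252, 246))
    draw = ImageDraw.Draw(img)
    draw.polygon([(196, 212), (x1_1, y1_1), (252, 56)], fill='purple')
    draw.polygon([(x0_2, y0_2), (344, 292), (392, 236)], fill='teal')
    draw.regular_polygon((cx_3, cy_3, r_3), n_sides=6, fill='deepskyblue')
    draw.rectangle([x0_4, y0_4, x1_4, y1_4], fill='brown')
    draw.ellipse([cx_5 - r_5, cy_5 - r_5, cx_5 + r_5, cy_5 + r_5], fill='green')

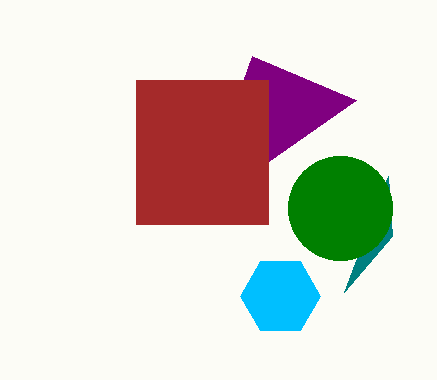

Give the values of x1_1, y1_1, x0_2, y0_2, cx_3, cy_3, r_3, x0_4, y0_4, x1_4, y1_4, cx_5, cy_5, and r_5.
x1_1 = 356
y1_1 = 100
x0_2 = 388
y0_2 = 176
cx_3 = 280
cy_3 = 296
r_3 = 40
x0_4 = 136
y0_4 = 80
x1_4 = 268
y1_4 = 224
cx_5 = 340
cy_5 = 208
r_5 = 52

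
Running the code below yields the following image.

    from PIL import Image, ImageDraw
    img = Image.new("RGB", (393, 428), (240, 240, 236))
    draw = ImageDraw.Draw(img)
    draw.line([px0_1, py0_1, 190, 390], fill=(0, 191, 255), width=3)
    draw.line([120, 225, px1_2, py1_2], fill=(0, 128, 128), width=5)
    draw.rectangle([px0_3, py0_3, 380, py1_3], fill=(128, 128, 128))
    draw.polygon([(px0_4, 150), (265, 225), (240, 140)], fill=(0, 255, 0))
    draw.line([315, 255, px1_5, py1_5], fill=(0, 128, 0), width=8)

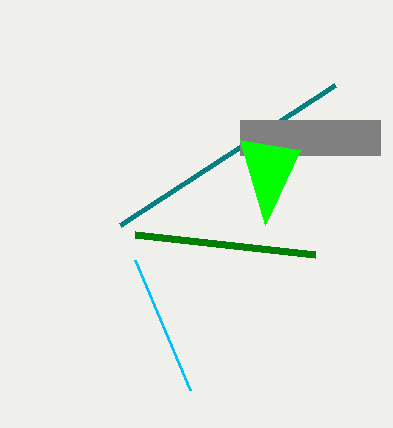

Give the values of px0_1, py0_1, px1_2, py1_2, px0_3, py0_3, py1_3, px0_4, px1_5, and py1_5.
px0_1 = 135; py0_1 = 260; px1_2 = 335; py1_2 = 85; px0_3 = 240; py0_3 = 120; py1_3 = 155; px0_4 = 300; px1_5 = 135; py1_5 = 235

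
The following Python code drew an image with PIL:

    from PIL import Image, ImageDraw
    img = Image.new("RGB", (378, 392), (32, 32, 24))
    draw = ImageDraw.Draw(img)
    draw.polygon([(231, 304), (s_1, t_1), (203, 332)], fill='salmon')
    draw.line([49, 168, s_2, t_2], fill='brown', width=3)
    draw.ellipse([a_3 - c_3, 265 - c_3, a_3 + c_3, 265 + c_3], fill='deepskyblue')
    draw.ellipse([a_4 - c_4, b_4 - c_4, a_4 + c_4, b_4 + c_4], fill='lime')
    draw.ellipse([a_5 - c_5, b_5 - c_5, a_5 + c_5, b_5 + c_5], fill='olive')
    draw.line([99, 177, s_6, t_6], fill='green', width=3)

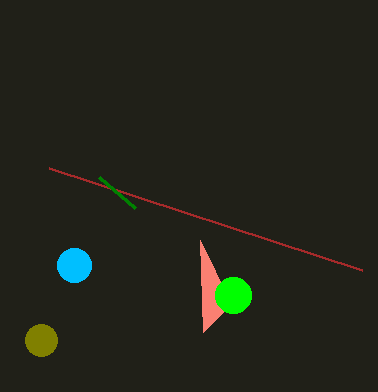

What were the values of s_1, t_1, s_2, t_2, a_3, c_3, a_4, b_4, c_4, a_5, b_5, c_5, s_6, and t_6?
s_1 = 200; t_1 = 240; s_2 = 362; t_2 = 270; a_3 = 74; c_3 = 17; a_4 = 233; b_4 = 295; c_4 = 18; a_5 = 41; b_5 = 340; c_5 = 16; s_6 = 135; t_6 = 208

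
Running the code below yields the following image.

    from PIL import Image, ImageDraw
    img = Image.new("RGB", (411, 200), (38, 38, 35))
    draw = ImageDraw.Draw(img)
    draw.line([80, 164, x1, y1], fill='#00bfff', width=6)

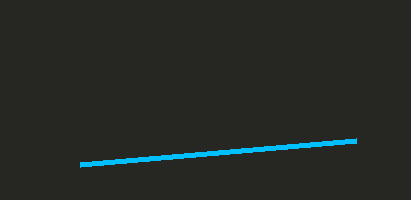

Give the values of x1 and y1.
x1 = 356
y1 = 140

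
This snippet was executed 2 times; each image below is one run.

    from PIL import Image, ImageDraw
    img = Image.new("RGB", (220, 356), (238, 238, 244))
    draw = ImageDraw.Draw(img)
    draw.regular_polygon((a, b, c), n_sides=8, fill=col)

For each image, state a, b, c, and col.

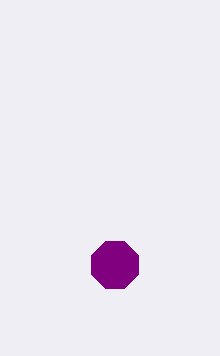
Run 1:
a = 115
b = 265
c = 25
col = 'purple'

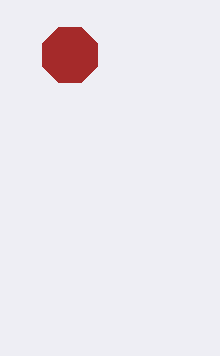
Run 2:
a = 70; b = 55; c = 30; col = 'brown'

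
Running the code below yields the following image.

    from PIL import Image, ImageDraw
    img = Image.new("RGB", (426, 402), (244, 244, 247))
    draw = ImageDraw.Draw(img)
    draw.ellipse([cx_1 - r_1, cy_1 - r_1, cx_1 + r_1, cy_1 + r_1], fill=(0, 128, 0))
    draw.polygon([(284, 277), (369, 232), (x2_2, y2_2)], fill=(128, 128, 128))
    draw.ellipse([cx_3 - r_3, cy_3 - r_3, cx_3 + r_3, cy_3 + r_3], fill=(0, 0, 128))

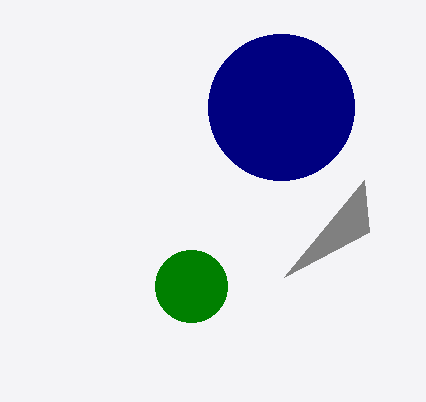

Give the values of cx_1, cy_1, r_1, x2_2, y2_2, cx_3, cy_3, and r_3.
cx_1 = 191
cy_1 = 286
r_1 = 36
x2_2 = 364
y2_2 = 180
cx_3 = 281
cy_3 = 107
r_3 = 73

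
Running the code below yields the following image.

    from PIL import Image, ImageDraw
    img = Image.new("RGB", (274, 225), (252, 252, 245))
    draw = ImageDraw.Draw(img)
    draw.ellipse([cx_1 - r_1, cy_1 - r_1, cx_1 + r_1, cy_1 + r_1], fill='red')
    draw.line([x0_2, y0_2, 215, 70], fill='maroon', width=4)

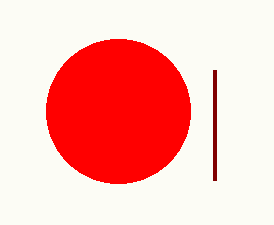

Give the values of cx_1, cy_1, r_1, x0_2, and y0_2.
cx_1 = 118; cy_1 = 111; r_1 = 72; x0_2 = 215; y0_2 = 180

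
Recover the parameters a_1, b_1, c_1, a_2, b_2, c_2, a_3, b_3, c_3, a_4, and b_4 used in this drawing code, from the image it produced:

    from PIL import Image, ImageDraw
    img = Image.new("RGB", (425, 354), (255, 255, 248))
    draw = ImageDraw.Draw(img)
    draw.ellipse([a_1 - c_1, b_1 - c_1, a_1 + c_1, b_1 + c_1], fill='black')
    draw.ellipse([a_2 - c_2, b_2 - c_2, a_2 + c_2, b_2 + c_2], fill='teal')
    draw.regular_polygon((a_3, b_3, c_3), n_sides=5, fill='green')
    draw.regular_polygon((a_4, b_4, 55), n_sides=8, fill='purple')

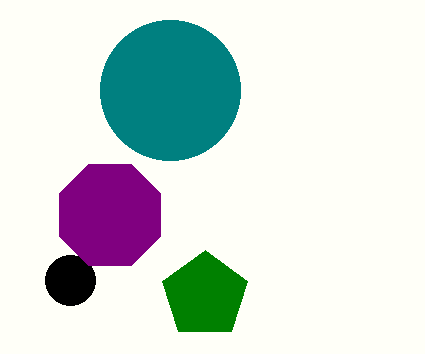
a_1 = 70; b_1 = 280; c_1 = 25; a_2 = 170; b_2 = 90; c_2 = 70; a_3 = 205; b_3 = 295; c_3 = 45; a_4 = 110; b_4 = 215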